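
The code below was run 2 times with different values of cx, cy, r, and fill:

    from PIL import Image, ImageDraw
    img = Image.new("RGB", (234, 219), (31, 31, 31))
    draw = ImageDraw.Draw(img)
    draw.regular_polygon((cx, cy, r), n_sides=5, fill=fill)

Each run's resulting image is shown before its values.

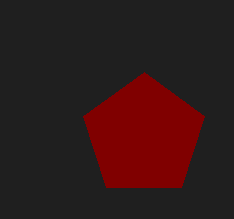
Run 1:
cx = 144, cy = 136, r = 64, fill = 'maroon'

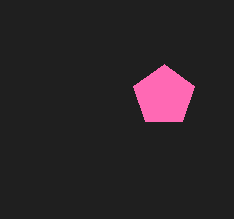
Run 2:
cx = 164; cy = 96; r = 32; fill = 'hotpink'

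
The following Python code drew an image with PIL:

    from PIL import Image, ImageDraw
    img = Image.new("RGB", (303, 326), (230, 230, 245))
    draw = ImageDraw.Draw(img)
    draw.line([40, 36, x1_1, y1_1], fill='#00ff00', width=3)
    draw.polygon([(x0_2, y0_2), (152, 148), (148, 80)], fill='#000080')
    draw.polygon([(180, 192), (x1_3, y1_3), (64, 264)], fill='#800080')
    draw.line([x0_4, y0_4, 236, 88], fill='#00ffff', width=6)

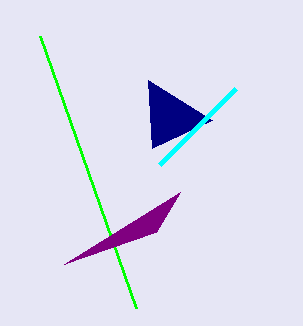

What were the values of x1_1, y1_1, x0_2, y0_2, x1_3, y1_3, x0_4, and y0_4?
x1_1 = 136; y1_1 = 308; x0_2 = 212; y0_2 = 120; x1_3 = 156; y1_3 = 232; x0_4 = 160; y0_4 = 164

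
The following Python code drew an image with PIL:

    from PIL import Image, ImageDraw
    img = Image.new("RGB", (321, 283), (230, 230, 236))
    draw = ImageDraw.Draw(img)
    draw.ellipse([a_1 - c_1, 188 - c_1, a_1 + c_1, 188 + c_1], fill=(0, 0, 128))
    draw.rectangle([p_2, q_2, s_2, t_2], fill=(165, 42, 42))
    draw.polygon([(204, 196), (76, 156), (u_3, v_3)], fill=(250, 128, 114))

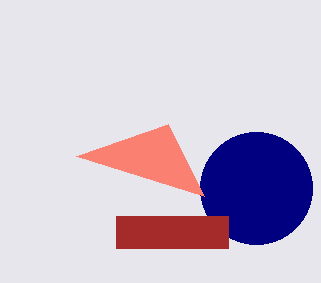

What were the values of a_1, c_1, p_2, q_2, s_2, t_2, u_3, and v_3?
a_1 = 256
c_1 = 56
p_2 = 116
q_2 = 216
s_2 = 228
t_2 = 248
u_3 = 168
v_3 = 124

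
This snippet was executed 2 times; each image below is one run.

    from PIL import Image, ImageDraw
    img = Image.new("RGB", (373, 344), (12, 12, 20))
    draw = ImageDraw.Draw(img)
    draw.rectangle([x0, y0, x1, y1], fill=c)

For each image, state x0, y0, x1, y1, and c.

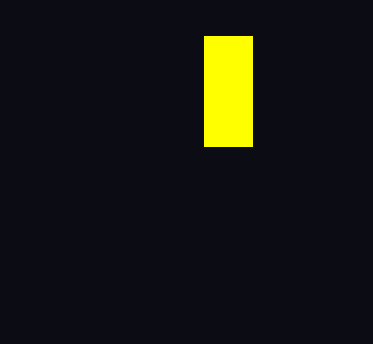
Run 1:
x0 = 204
y0 = 36
x1 = 252
y1 = 146
c = 'yellow'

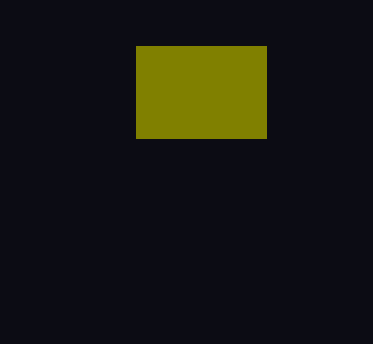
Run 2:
x0 = 136, y0 = 46, x1 = 266, y1 = 138, c = 'olive'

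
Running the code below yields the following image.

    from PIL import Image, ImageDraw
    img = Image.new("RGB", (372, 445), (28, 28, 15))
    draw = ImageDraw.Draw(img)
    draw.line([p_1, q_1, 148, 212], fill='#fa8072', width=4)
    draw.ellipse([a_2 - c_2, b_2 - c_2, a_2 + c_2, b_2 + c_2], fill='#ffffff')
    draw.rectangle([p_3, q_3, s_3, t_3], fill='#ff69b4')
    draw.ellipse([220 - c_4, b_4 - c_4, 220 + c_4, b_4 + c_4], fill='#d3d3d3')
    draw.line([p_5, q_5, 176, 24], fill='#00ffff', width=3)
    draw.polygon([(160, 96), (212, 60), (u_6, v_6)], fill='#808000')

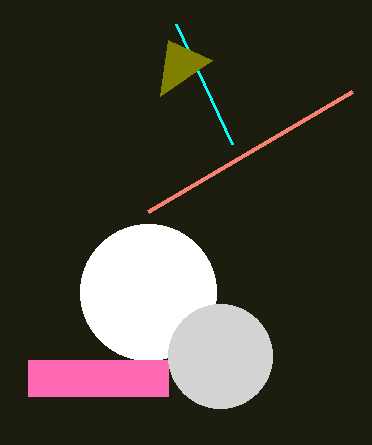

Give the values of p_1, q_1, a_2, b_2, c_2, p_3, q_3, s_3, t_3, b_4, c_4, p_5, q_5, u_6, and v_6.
p_1 = 352, q_1 = 92, a_2 = 148, b_2 = 292, c_2 = 68, p_3 = 28, q_3 = 360, s_3 = 168, t_3 = 396, b_4 = 356, c_4 = 52, p_5 = 232, q_5 = 144, u_6 = 168, v_6 = 40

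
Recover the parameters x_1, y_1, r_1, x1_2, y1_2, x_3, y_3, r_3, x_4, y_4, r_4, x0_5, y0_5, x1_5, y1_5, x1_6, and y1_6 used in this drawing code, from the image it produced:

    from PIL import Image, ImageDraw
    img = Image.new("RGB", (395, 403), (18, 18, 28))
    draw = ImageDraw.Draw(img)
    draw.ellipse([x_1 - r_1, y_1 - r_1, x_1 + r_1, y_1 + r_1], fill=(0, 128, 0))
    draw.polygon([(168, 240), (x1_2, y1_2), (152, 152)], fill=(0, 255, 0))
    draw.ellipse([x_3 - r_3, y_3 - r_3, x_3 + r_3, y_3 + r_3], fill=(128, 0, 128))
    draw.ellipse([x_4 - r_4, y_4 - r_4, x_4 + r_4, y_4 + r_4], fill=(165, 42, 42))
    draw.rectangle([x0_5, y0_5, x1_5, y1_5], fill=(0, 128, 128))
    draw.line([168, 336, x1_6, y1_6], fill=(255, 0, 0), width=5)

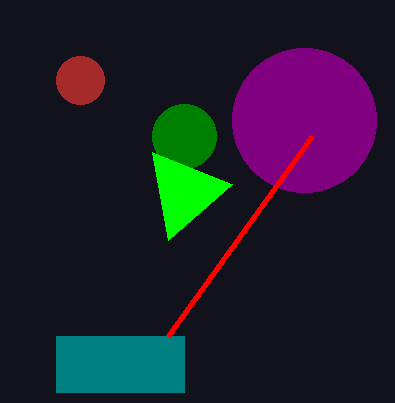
x_1 = 184, y_1 = 136, r_1 = 32, x1_2 = 232, y1_2 = 184, x_3 = 304, y_3 = 120, r_3 = 72, x_4 = 80, y_4 = 80, r_4 = 24, x0_5 = 56, y0_5 = 336, x1_5 = 184, y1_5 = 392, x1_6 = 312, y1_6 = 136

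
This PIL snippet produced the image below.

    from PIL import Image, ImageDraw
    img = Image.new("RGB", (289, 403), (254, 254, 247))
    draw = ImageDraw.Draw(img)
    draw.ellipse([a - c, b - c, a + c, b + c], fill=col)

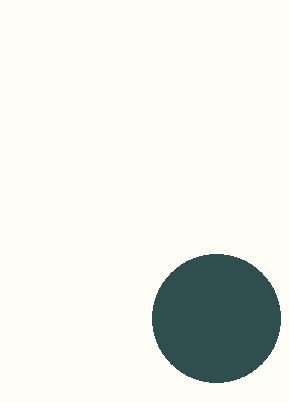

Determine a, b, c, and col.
a = 216; b = 318; c = 64; col = 'darkslategray'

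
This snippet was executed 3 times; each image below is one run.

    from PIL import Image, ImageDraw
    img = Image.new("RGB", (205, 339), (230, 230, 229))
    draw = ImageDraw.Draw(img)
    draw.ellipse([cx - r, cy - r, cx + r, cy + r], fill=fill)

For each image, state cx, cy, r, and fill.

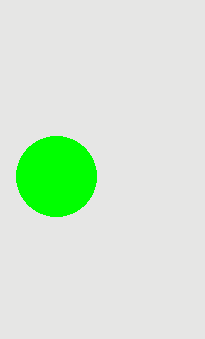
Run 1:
cx = 56
cy = 176
r = 40
fill = 'lime'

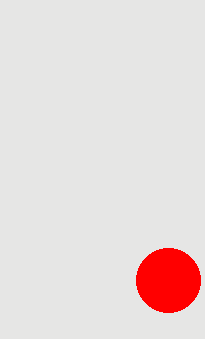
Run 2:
cx = 168; cy = 280; r = 32; fill = 'red'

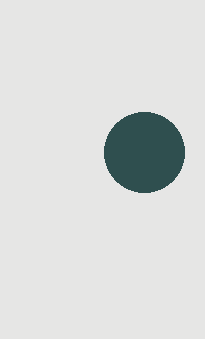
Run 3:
cx = 144
cy = 152
r = 40
fill = 'darkslategray'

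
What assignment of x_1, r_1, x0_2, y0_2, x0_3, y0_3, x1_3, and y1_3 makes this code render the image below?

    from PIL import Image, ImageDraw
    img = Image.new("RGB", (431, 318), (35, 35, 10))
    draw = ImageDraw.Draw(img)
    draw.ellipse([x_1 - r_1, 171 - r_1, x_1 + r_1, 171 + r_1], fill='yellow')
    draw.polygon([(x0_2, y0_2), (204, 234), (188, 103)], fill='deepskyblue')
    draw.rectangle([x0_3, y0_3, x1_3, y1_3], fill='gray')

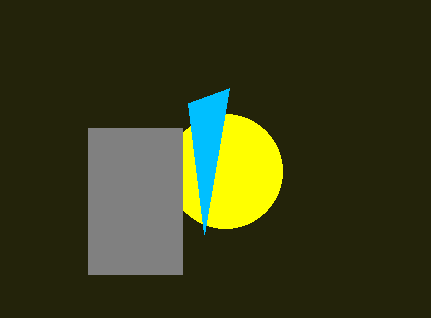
x_1 = 225, r_1 = 57, x0_2 = 229, y0_2 = 88, x0_3 = 88, y0_3 = 128, x1_3 = 182, y1_3 = 274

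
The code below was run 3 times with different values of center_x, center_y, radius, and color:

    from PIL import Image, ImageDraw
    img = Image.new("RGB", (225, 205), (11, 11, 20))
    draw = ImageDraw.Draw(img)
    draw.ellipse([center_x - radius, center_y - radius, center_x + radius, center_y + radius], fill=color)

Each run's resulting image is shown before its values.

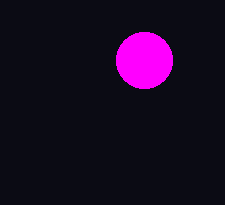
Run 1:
center_x = 144; center_y = 60; radius = 28; color = 'magenta'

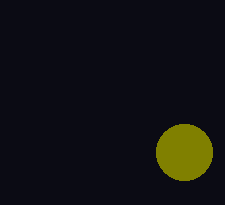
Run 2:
center_x = 184, center_y = 152, radius = 28, color = 'olive'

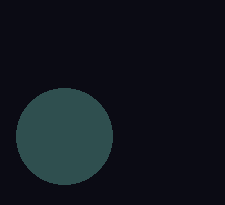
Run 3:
center_x = 64
center_y = 136
radius = 48
color = 'darkslategray'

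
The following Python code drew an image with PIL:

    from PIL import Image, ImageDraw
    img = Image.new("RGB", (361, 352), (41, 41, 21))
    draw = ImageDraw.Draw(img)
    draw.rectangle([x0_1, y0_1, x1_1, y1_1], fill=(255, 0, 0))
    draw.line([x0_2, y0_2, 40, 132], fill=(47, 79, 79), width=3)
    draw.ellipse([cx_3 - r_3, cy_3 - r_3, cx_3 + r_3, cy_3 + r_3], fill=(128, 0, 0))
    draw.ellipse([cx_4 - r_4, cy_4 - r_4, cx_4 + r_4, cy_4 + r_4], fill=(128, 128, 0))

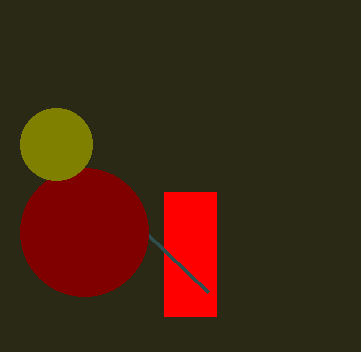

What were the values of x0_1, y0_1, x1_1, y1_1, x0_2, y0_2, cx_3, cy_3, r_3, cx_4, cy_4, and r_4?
x0_1 = 164; y0_1 = 192; x1_1 = 216; y1_1 = 316; x0_2 = 208; y0_2 = 292; cx_3 = 84; cy_3 = 232; r_3 = 64; cx_4 = 56; cy_4 = 144; r_4 = 36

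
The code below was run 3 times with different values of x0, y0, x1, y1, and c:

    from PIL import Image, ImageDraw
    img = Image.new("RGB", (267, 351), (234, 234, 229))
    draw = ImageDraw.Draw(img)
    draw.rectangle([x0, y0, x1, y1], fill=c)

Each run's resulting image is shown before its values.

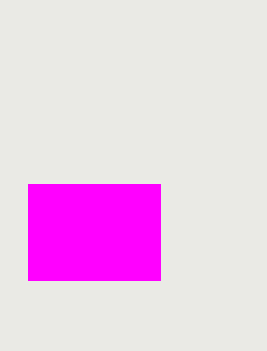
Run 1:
x0 = 28, y0 = 184, x1 = 160, y1 = 280, c = 'magenta'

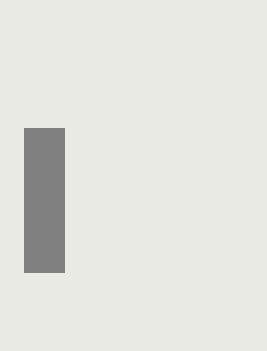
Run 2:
x0 = 24, y0 = 128, x1 = 64, y1 = 272, c = 'gray'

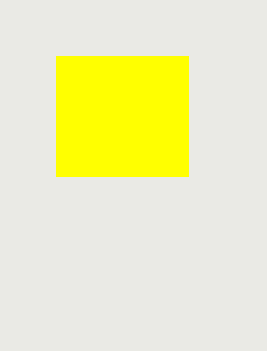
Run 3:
x0 = 56
y0 = 56
x1 = 188
y1 = 176
c = 'yellow'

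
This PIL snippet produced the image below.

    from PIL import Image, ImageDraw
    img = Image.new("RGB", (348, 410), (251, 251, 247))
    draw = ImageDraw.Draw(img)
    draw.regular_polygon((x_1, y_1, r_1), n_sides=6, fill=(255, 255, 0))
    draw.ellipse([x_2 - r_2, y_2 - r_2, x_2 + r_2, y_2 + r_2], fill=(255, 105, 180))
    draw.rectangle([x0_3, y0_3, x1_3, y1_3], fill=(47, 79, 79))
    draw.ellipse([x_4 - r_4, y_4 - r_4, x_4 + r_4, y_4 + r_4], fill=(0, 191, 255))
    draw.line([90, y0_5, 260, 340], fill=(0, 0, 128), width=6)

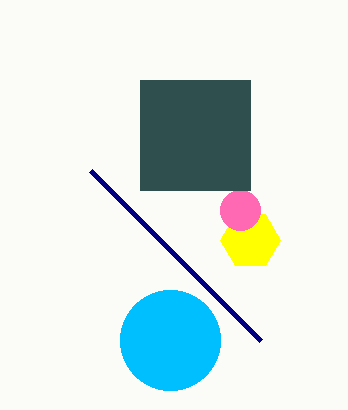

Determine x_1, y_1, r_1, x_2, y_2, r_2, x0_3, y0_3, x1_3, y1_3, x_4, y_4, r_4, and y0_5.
x_1 = 250; y_1 = 240; r_1 = 30; x_2 = 240; y_2 = 210; r_2 = 20; x0_3 = 140; y0_3 = 80; x1_3 = 250; y1_3 = 190; x_4 = 170; y_4 = 340; r_4 = 50; y0_5 = 170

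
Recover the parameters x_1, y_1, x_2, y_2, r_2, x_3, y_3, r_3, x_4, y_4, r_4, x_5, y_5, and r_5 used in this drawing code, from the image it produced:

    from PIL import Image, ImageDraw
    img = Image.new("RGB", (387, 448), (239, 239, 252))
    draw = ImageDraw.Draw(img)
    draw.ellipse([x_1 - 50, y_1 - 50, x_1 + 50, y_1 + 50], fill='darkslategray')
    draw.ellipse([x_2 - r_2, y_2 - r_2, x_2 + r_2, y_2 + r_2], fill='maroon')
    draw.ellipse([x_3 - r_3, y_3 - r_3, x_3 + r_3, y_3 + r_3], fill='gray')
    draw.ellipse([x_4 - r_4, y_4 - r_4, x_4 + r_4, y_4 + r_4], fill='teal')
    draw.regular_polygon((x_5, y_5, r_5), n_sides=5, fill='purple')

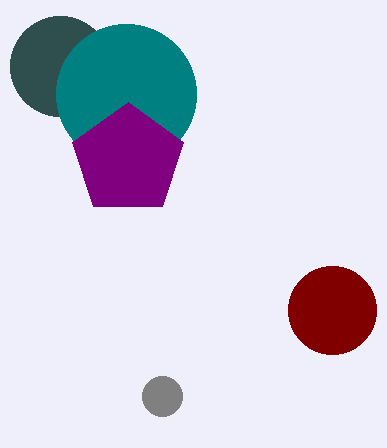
x_1 = 60, y_1 = 66, x_2 = 332, y_2 = 310, r_2 = 44, x_3 = 162, y_3 = 396, r_3 = 20, x_4 = 126, y_4 = 94, r_4 = 70, x_5 = 128, y_5 = 160, r_5 = 58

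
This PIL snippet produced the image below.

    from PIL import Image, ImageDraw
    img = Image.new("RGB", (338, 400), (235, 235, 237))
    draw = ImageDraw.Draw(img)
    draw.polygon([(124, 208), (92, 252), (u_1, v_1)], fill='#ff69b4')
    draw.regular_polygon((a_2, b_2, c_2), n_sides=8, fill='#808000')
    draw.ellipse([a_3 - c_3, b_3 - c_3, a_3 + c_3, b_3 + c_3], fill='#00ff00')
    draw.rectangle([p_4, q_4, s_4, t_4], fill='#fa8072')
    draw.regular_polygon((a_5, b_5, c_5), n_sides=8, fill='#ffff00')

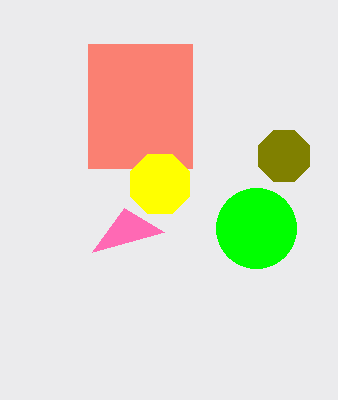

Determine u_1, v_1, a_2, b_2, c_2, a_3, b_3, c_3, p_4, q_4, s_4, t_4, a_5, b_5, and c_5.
u_1 = 164; v_1 = 232; a_2 = 284; b_2 = 156; c_2 = 28; a_3 = 256; b_3 = 228; c_3 = 40; p_4 = 88; q_4 = 44; s_4 = 192; t_4 = 168; a_5 = 160; b_5 = 184; c_5 = 32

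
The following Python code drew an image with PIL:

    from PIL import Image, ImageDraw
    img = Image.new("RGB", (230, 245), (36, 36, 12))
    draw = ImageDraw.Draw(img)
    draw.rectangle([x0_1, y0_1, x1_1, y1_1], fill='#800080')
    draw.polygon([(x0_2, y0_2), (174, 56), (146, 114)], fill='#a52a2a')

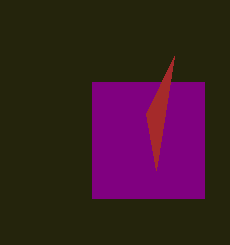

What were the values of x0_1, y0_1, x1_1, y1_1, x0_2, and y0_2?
x0_1 = 92; y0_1 = 82; x1_1 = 204; y1_1 = 198; x0_2 = 156; y0_2 = 170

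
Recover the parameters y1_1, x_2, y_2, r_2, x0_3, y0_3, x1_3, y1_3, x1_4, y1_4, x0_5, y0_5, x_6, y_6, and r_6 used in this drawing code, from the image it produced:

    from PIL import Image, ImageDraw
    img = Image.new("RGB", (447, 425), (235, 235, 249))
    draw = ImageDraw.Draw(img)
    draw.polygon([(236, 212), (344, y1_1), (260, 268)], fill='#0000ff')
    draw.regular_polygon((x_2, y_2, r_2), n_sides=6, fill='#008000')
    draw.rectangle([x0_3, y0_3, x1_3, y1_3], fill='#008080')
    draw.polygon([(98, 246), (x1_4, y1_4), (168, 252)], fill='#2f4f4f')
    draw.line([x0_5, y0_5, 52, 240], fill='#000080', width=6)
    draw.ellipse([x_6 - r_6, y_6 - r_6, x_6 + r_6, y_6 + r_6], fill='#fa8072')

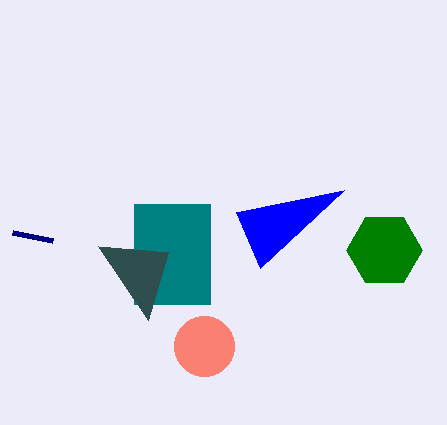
y1_1 = 190; x_2 = 384; y_2 = 250; r_2 = 38; x0_3 = 134; y0_3 = 204; x1_3 = 210; y1_3 = 304; x1_4 = 148; y1_4 = 320; x0_5 = 12; y0_5 = 232; x_6 = 204; y_6 = 346; r_6 = 30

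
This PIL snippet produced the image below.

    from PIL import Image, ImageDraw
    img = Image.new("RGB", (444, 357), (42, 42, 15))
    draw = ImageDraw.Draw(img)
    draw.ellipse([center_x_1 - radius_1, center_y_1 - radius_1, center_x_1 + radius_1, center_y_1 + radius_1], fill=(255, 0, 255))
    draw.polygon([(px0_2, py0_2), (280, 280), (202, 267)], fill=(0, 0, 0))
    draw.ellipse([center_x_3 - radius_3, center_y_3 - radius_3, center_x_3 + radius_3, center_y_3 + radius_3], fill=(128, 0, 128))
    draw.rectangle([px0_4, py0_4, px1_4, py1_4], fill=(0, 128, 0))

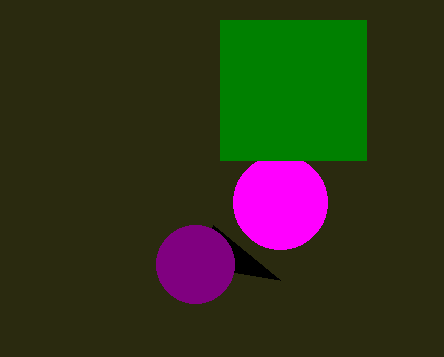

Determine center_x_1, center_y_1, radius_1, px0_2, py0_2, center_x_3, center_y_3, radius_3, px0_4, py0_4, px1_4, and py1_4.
center_x_1 = 280, center_y_1 = 202, radius_1 = 47, px0_2 = 213, py0_2 = 225, center_x_3 = 195, center_y_3 = 264, radius_3 = 39, px0_4 = 220, py0_4 = 20, px1_4 = 366, py1_4 = 160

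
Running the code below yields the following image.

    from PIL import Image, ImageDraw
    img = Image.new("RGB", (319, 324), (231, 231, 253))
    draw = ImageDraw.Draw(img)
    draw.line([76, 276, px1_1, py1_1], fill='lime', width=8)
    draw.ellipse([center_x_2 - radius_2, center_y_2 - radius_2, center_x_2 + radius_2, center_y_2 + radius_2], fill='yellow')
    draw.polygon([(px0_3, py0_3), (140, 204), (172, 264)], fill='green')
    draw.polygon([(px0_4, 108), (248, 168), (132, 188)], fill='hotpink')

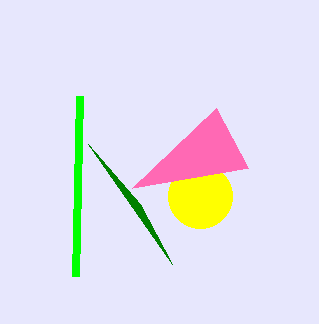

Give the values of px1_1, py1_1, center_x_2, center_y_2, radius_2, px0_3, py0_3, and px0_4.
px1_1 = 80; py1_1 = 96; center_x_2 = 200; center_y_2 = 196; radius_2 = 32; px0_3 = 88; py0_3 = 144; px0_4 = 216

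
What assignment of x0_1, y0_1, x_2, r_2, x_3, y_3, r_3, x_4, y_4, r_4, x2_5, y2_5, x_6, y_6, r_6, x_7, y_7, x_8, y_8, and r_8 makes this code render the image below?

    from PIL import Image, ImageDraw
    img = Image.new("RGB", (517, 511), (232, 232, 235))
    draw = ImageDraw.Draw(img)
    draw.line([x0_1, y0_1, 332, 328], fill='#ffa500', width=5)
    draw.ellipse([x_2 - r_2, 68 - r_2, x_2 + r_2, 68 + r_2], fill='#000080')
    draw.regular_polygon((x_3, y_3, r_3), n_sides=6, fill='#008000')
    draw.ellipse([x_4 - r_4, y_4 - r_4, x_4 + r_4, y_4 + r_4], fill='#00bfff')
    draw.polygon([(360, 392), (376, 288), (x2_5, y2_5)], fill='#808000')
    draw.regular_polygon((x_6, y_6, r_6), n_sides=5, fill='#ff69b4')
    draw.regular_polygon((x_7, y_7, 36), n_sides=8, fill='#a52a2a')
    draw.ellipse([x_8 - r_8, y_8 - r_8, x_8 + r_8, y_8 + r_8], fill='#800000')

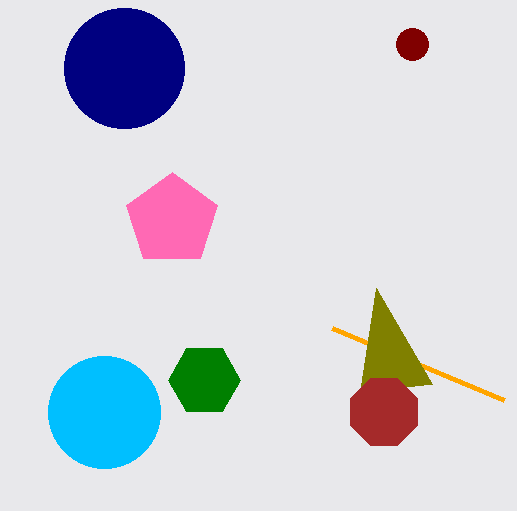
x0_1 = 504
y0_1 = 400
x_2 = 124
r_2 = 60
x_3 = 204
y_3 = 380
r_3 = 36
x_4 = 104
y_4 = 412
r_4 = 56
x2_5 = 432
y2_5 = 384
x_6 = 172
y_6 = 220
r_6 = 48
x_7 = 384
y_7 = 412
x_8 = 412
y_8 = 44
r_8 = 16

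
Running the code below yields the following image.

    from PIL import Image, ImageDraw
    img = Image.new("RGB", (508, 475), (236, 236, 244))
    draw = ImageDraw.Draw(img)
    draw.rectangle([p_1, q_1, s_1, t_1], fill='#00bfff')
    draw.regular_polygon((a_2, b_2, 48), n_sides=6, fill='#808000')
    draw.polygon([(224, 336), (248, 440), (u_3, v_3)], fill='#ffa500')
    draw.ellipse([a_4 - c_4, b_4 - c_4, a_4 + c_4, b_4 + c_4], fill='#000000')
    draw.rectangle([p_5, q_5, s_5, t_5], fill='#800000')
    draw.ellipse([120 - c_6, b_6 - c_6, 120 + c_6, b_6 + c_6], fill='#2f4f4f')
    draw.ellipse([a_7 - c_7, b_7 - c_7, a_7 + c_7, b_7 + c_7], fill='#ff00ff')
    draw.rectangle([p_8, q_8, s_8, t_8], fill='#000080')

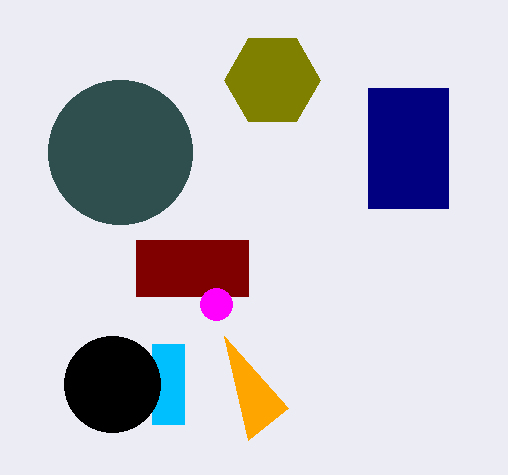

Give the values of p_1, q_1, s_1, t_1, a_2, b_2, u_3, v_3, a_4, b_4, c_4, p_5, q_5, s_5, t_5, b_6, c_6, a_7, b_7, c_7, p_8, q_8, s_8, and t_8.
p_1 = 152; q_1 = 344; s_1 = 184; t_1 = 424; a_2 = 272; b_2 = 80; u_3 = 288; v_3 = 408; a_4 = 112; b_4 = 384; c_4 = 48; p_5 = 136; q_5 = 240; s_5 = 248; t_5 = 296; b_6 = 152; c_6 = 72; a_7 = 216; b_7 = 304; c_7 = 16; p_8 = 368; q_8 = 88; s_8 = 448; t_8 = 208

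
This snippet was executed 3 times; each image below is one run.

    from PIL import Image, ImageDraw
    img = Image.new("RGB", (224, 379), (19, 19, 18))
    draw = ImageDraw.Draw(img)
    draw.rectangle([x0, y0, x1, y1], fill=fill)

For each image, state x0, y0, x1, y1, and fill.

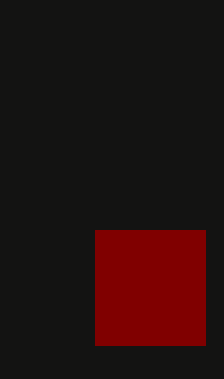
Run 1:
x0 = 95; y0 = 230; x1 = 205; y1 = 345; fill = 'maroon'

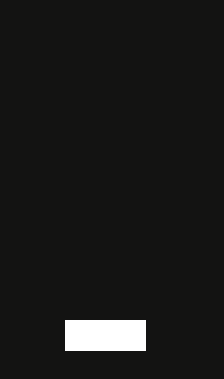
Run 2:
x0 = 65; y0 = 320; x1 = 145; y1 = 350; fill = 'white'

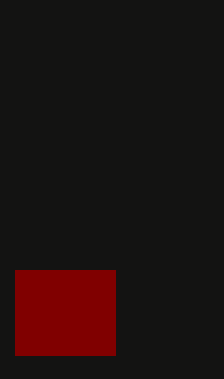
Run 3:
x0 = 15; y0 = 270; x1 = 115; y1 = 355; fill = 'maroon'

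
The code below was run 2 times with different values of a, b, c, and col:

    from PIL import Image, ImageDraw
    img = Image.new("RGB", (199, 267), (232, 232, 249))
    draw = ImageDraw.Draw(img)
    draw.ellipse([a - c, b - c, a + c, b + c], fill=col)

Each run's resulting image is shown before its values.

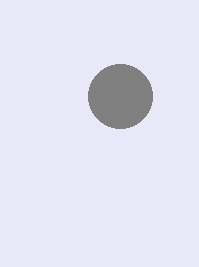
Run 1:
a = 120, b = 96, c = 32, col = 'gray'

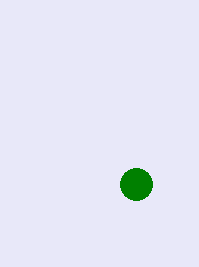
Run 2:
a = 136, b = 184, c = 16, col = 'green'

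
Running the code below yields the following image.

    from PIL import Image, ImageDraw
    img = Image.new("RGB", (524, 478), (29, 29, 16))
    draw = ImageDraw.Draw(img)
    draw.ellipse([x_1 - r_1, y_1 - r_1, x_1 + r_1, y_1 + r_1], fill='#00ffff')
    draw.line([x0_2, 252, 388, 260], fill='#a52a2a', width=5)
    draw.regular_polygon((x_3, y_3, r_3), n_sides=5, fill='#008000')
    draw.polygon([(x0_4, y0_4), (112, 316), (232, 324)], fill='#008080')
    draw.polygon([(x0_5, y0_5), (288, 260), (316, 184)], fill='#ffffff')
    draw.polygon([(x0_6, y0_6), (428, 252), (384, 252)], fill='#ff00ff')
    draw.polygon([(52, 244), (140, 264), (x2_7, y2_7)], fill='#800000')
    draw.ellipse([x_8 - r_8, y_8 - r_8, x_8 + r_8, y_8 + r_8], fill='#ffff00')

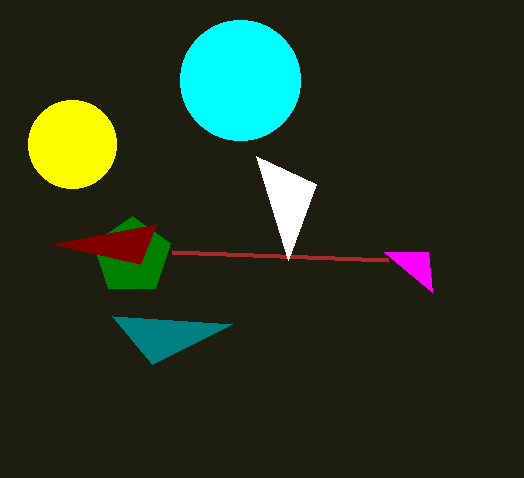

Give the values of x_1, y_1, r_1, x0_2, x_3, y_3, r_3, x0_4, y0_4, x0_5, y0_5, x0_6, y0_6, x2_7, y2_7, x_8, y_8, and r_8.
x_1 = 240; y_1 = 80; r_1 = 60; x0_2 = 172; x_3 = 132; y_3 = 256; r_3 = 40; x0_4 = 152; y0_4 = 364; x0_5 = 256; y0_5 = 156; x0_6 = 432; y0_6 = 292; x2_7 = 156; y2_7 = 224; x_8 = 72; y_8 = 144; r_8 = 44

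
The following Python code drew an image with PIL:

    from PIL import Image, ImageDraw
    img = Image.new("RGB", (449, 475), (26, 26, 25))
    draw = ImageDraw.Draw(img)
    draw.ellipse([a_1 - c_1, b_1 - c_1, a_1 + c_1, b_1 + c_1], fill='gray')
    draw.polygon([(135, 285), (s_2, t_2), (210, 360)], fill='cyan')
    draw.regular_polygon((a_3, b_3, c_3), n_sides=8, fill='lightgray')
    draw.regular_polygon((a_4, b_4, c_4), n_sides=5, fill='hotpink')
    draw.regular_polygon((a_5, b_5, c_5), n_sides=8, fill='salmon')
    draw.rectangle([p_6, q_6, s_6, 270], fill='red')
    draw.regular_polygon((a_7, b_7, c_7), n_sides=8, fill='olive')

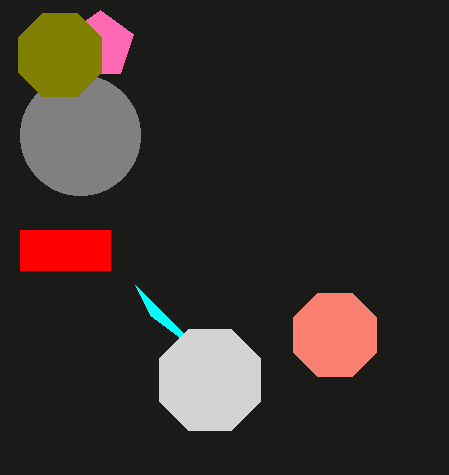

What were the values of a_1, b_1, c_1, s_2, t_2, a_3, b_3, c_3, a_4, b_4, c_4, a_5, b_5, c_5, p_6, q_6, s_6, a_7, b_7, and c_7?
a_1 = 80; b_1 = 135; c_1 = 60; s_2 = 150; t_2 = 315; a_3 = 210; b_3 = 380; c_3 = 55; a_4 = 100; b_4 = 45; c_4 = 35; a_5 = 335; b_5 = 335; c_5 = 45; p_6 = 20; q_6 = 230; s_6 = 110; a_7 = 60; b_7 = 55; c_7 = 45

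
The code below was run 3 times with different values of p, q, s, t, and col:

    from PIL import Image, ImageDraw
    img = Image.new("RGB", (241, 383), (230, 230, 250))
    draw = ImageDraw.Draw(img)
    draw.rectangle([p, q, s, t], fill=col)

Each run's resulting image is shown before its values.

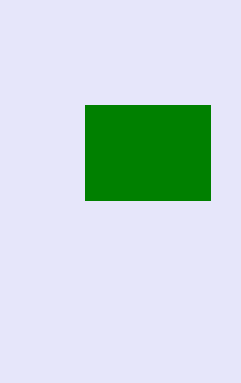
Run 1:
p = 85, q = 105, s = 210, t = 200, col = 'green'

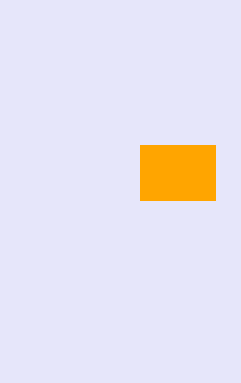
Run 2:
p = 140, q = 145, s = 215, t = 200, col = 'orange'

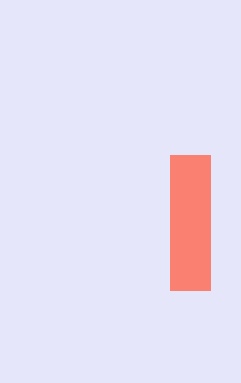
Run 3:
p = 170, q = 155, s = 210, t = 290, col = 'salmon'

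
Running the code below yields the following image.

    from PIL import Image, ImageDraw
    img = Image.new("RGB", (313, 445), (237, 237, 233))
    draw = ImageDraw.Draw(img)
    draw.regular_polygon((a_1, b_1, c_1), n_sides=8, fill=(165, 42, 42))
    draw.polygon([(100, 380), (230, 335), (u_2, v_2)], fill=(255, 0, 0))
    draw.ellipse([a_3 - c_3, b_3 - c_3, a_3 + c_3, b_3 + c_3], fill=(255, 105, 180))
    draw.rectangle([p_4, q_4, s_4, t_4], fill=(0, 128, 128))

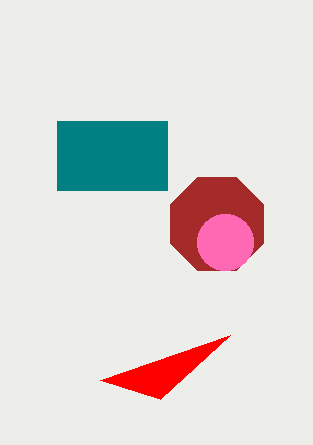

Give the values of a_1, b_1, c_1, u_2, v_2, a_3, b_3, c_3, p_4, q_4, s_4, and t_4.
a_1 = 217; b_1 = 224; c_1 = 50; u_2 = 160; v_2 = 399; a_3 = 225; b_3 = 242; c_3 = 28; p_4 = 57; q_4 = 121; s_4 = 167; t_4 = 190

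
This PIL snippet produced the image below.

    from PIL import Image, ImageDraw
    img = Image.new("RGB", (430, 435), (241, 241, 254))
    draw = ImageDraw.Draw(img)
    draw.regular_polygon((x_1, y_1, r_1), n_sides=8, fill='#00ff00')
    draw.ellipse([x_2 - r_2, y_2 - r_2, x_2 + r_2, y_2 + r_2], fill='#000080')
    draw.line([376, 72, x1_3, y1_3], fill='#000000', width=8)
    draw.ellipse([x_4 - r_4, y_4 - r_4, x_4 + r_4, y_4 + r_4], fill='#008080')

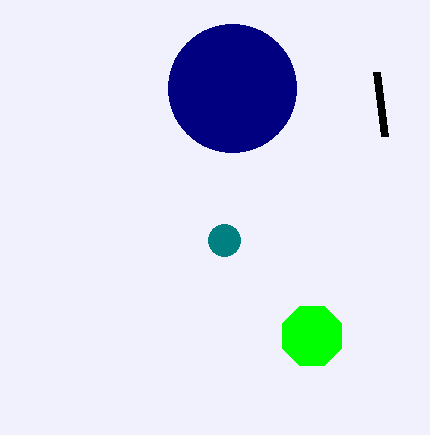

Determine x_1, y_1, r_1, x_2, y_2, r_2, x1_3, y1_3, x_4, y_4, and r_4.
x_1 = 312, y_1 = 336, r_1 = 32, x_2 = 232, y_2 = 88, r_2 = 64, x1_3 = 384, y1_3 = 136, x_4 = 224, y_4 = 240, r_4 = 16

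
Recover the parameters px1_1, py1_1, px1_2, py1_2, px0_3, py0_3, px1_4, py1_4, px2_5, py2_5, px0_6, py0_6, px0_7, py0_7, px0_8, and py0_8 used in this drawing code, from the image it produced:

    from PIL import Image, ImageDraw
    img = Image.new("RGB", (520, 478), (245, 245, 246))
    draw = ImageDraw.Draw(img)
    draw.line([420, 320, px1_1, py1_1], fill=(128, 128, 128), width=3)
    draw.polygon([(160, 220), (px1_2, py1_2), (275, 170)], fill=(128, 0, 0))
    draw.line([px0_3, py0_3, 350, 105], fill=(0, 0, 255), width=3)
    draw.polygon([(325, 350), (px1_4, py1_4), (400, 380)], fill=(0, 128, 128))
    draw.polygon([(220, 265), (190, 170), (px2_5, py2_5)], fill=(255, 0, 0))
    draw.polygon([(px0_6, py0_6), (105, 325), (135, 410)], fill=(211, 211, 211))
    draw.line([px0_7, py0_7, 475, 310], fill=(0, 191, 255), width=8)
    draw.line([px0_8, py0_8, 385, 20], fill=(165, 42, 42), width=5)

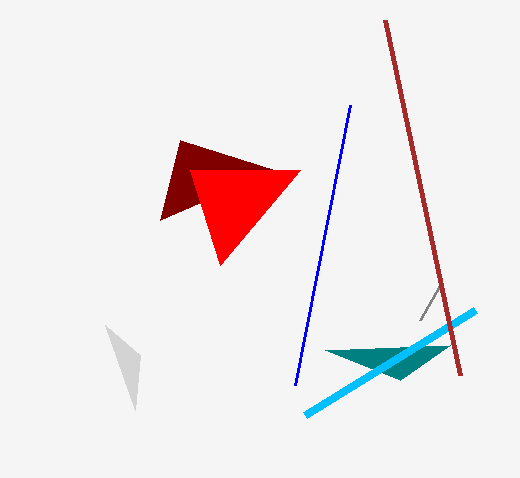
px1_1 = 440
py1_1 = 285
px1_2 = 180
py1_2 = 140
px0_3 = 295
py0_3 = 385
px1_4 = 450
py1_4 = 345
px2_5 = 300
py2_5 = 170
px0_6 = 140
py0_6 = 355
px0_7 = 305
py0_7 = 415
px0_8 = 460
py0_8 = 375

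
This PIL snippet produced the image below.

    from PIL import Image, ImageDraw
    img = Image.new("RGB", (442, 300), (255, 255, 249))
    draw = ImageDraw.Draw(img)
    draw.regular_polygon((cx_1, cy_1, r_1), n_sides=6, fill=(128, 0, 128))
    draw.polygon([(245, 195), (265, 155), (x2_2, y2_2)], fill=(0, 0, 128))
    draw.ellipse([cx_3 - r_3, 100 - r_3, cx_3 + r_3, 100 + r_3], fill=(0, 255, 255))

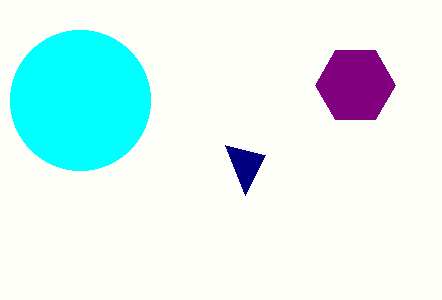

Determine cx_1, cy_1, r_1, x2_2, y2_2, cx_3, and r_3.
cx_1 = 355; cy_1 = 85; r_1 = 40; x2_2 = 225; y2_2 = 145; cx_3 = 80; r_3 = 70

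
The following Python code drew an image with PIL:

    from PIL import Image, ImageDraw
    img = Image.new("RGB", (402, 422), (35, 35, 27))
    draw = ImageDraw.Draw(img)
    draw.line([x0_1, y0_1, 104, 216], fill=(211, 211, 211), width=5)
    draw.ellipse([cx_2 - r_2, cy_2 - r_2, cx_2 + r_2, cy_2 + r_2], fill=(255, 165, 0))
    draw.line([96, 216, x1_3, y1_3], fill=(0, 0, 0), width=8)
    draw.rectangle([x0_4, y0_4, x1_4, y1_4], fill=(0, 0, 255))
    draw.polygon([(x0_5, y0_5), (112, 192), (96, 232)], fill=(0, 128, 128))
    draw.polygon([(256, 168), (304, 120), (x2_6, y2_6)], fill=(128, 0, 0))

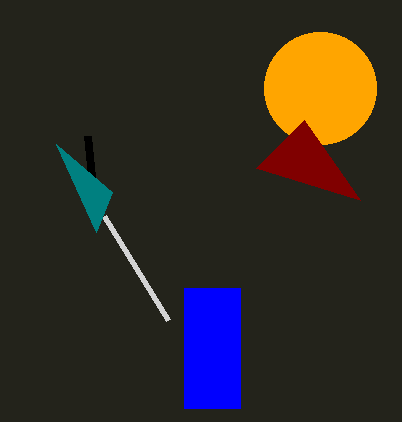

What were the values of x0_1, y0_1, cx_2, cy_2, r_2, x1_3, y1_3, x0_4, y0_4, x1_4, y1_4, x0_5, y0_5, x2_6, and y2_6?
x0_1 = 168, y0_1 = 320, cx_2 = 320, cy_2 = 88, r_2 = 56, x1_3 = 88, y1_3 = 136, x0_4 = 184, y0_4 = 288, x1_4 = 240, y1_4 = 408, x0_5 = 56, y0_5 = 144, x2_6 = 360, y2_6 = 200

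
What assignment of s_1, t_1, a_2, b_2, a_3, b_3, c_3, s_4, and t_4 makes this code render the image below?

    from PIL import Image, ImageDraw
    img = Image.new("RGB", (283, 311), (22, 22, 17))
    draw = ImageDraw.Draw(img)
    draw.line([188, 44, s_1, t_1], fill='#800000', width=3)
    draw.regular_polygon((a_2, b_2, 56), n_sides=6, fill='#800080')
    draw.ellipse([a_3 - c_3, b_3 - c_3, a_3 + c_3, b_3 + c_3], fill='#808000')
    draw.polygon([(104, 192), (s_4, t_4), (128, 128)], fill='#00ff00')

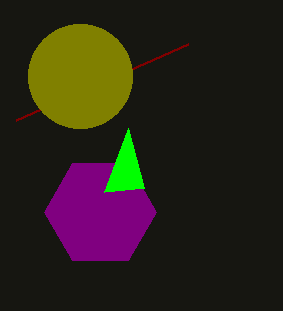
s_1 = 16; t_1 = 120; a_2 = 100; b_2 = 212; a_3 = 80; b_3 = 76; c_3 = 52; s_4 = 144; t_4 = 188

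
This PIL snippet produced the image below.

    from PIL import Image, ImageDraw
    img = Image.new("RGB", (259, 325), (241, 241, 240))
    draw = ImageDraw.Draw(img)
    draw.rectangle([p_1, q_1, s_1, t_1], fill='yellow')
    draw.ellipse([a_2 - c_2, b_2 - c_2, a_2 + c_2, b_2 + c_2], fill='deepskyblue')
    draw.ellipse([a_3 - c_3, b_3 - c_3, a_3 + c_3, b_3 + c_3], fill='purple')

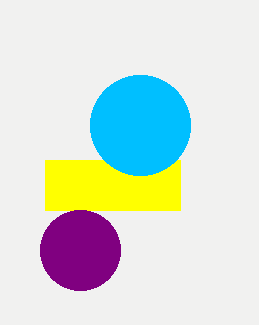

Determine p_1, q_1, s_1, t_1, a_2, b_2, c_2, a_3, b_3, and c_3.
p_1 = 45; q_1 = 160; s_1 = 180; t_1 = 210; a_2 = 140; b_2 = 125; c_2 = 50; a_3 = 80; b_3 = 250; c_3 = 40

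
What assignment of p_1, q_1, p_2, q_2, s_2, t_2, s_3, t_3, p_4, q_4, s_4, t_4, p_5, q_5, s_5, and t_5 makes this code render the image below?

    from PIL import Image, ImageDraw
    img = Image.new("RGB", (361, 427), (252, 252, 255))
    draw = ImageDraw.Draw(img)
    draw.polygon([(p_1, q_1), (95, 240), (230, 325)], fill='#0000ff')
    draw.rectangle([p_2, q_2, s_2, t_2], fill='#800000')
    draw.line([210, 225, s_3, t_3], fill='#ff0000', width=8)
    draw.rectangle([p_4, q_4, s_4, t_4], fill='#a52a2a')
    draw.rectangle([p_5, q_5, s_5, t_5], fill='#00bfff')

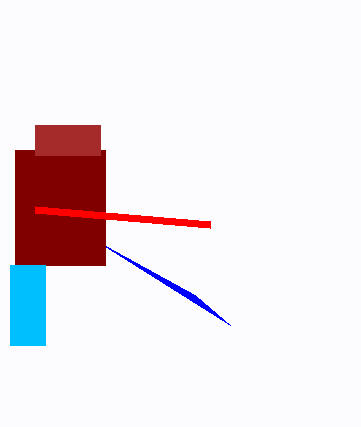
p_1 = 195, q_1 = 295, p_2 = 15, q_2 = 150, s_2 = 105, t_2 = 265, s_3 = 35, t_3 = 210, p_4 = 35, q_4 = 125, s_4 = 100, t_4 = 155, p_5 = 10, q_5 = 265, s_5 = 45, t_5 = 345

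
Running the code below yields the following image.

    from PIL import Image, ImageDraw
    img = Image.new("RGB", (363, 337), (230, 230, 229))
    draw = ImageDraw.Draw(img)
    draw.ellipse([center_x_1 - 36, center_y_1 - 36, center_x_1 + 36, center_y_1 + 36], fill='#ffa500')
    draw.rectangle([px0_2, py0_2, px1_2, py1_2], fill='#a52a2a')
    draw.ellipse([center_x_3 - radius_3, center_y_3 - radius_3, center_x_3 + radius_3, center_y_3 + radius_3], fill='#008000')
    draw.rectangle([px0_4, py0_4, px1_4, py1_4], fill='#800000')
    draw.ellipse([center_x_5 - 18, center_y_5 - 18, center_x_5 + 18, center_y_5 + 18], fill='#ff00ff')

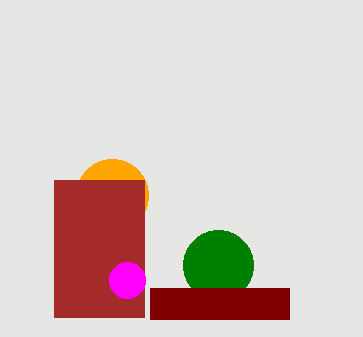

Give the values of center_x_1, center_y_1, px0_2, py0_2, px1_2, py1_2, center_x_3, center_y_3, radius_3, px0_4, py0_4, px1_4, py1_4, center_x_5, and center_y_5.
center_x_1 = 112
center_y_1 = 195
px0_2 = 54
py0_2 = 180
px1_2 = 144
py1_2 = 317
center_x_3 = 218
center_y_3 = 265
radius_3 = 35
px0_4 = 150
py0_4 = 288
px1_4 = 289
py1_4 = 319
center_x_5 = 127
center_y_5 = 280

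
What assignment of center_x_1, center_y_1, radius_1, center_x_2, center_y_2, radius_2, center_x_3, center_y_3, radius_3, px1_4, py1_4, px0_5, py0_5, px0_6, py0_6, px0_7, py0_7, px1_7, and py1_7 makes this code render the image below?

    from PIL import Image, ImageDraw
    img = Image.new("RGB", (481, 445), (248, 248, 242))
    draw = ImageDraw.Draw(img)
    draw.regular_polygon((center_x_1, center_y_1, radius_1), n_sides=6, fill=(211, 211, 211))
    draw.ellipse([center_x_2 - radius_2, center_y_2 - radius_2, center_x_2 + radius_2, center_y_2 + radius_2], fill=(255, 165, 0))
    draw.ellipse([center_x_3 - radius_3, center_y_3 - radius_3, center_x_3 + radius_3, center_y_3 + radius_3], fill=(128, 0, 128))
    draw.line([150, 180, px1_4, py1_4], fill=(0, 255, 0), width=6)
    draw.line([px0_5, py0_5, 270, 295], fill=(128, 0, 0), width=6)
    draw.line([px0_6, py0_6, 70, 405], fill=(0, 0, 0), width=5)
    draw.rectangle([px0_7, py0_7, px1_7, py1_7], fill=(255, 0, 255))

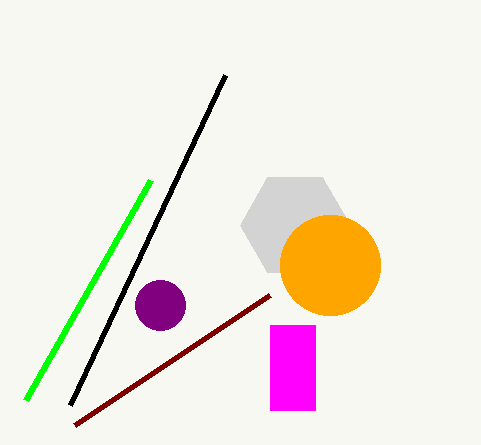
center_x_1 = 295; center_y_1 = 225; radius_1 = 55; center_x_2 = 330; center_y_2 = 265; radius_2 = 50; center_x_3 = 160; center_y_3 = 305; radius_3 = 25; px1_4 = 25; py1_4 = 400; px0_5 = 75; py0_5 = 425; px0_6 = 225; py0_6 = 75; px0_7 = 270; py0_7 = 325; px1_7 = 315; py1_7 = 410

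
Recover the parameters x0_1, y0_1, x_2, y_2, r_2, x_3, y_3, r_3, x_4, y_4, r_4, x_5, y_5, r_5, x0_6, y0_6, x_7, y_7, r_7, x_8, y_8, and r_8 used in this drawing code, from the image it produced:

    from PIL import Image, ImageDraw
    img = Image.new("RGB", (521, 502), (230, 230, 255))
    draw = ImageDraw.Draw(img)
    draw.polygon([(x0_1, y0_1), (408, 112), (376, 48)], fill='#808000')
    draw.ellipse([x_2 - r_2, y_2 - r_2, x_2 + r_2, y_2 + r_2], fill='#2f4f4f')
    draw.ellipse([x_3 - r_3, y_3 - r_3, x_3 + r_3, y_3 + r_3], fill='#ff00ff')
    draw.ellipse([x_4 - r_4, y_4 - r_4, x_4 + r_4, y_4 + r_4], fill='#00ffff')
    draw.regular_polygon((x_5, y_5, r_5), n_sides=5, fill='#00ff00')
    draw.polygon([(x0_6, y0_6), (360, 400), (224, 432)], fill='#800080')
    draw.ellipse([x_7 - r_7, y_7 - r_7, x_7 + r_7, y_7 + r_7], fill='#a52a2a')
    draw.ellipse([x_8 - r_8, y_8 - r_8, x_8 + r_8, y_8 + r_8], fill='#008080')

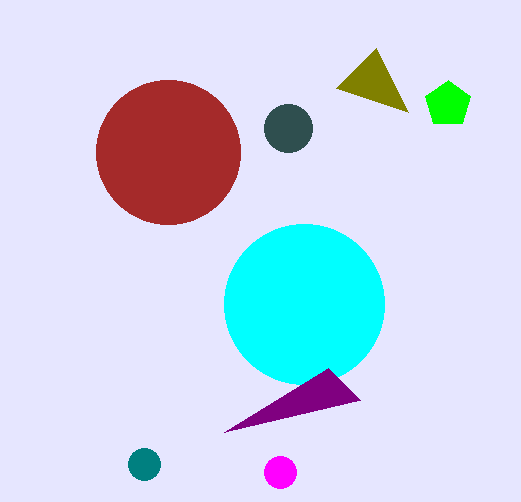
x0_1 = 336, y0_1 = 88, x_2 = 288, y_2 = 128, r_2 = 24, x_3 = 280, y_3 = 472, r_3 = 16, x_4 = 304, y_4 = 304, r_4 = 80, x_5 = 448, y_5 = 104, r_5 = 24, x0_6 = 328, y0_6 = 368, x_7 = 168, y_7 = 152, r_7 = 72, x_8 = 144, y_8 = 464, r_8 = 16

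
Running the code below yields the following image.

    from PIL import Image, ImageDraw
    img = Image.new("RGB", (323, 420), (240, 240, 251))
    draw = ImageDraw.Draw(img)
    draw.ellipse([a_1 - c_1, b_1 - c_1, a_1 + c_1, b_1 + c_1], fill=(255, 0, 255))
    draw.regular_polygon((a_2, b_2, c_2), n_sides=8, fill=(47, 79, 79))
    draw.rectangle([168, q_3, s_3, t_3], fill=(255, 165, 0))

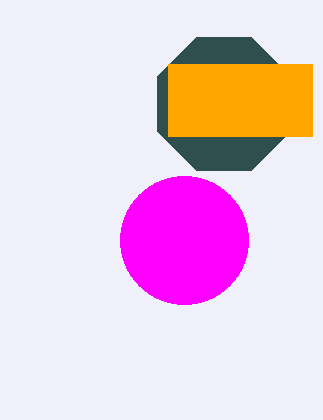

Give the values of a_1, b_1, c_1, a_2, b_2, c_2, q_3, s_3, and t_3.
a_1 = 184, b_1 = 240, c_1 = 64, a_2 = 224, b_2 = 104, c_2 = 72, q_3 = 64, s_3 = 312, t_3 = 136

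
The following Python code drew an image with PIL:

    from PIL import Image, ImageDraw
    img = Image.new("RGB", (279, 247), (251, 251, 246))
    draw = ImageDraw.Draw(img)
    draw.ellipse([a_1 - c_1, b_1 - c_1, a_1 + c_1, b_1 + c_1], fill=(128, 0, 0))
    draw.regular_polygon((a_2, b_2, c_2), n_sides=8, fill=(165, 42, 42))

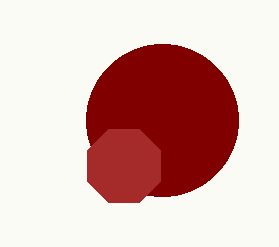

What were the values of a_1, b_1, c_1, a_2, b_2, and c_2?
a_1 = 162, b_1 = 120, c_1 = 76, a_2 = 124, b_2 = 166, c_2 = 40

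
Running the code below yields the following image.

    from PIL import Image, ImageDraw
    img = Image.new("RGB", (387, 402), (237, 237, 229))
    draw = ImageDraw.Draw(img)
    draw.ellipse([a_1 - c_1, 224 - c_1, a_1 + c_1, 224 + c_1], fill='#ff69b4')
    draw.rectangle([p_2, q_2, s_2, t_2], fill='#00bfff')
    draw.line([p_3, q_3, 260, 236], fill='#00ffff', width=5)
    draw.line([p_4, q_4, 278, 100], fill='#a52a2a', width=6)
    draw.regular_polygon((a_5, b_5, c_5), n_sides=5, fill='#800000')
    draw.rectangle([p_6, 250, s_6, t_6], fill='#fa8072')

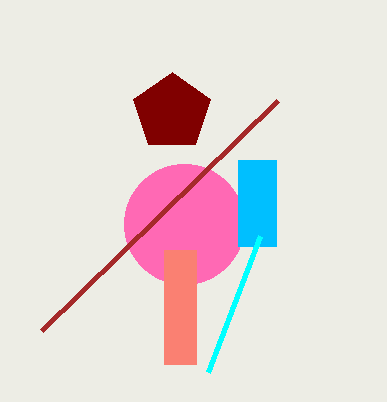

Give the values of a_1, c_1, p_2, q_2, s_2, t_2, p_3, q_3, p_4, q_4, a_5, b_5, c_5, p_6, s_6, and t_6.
a_1 = 184, c_1 = 60, p_2 = 238, q_2 = 160, s_2 = 276, t_2 = 246, p_3 = 208, q_3 = 372, p_4 = 42, q_4 = 330, a_5 = 172, b_5 = 112, c_5 = 40, p_6 = 164, s_6 = 196, t_6 = 364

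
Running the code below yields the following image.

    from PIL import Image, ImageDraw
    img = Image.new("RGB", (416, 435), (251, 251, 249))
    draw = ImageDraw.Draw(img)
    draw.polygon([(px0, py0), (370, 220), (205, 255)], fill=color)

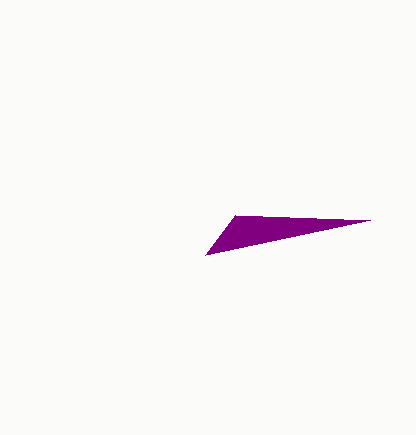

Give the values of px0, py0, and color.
px0 = 235; py0 = 215; color = 'purple'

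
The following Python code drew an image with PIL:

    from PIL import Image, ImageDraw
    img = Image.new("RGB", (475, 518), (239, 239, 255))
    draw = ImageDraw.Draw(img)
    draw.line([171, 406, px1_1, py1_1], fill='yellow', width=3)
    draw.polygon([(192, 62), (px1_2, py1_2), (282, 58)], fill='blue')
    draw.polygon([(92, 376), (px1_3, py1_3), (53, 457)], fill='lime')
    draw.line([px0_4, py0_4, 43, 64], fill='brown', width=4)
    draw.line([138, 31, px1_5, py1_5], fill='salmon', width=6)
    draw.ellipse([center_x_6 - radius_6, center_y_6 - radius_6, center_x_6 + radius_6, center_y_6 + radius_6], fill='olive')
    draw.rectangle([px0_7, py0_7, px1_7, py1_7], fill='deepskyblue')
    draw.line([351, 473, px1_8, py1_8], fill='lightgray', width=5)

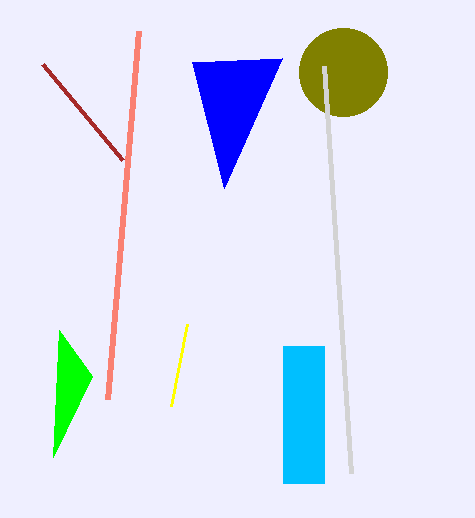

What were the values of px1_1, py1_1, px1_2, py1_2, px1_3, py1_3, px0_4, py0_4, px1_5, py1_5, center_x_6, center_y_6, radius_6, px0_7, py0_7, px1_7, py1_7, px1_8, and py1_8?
px1_1 = 187
py1_1 = 324
px1_2 = 224
py1_2 = 188
px1_3 = 59
py1_3 = 330
px0_4 = 123
py0_4 = 160
px1_5 = 107
py1_5 = 399
center_x_6 = 343
center_y_6 = 72
radius_6 = 44
px0_7 = 283
py0_7 = 346
px1_7 = 324
py1_7 = 483
px1_8 = 324
py1_8 = 66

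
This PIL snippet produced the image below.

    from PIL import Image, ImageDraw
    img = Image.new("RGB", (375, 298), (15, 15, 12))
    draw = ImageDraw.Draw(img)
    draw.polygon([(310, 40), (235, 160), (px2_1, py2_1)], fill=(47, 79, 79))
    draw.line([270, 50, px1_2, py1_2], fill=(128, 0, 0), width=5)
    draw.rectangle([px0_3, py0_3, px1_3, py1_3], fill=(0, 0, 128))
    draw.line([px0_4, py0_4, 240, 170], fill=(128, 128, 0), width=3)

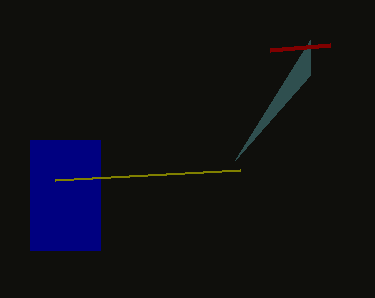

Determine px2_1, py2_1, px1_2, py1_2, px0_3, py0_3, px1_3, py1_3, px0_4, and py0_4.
px2_1 = 310, py2_1 = 75, px1_2 = 330, py1_2 = 45, px0_3 = 30, py0_3 = 140, px1_3 = 100, py1_3 = 250, px0_4 = 55, py0_4 = 180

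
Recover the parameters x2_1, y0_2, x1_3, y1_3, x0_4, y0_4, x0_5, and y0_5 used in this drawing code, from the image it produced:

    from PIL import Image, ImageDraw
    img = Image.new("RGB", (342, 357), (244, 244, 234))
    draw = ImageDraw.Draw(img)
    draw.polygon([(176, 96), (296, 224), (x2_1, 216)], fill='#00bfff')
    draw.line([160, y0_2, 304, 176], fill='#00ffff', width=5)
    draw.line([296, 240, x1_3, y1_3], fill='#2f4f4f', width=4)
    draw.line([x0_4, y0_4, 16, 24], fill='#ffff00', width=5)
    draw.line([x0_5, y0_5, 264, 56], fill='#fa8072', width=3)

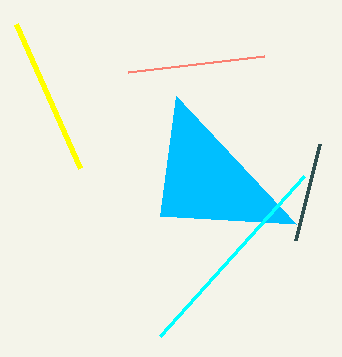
x2_1 = 160, y0_2 = 336, x1_3 = 320, y1_3 = 144, x0_4 = 80, y0_4 = 168, x0_5 = 128, y0_5 = 72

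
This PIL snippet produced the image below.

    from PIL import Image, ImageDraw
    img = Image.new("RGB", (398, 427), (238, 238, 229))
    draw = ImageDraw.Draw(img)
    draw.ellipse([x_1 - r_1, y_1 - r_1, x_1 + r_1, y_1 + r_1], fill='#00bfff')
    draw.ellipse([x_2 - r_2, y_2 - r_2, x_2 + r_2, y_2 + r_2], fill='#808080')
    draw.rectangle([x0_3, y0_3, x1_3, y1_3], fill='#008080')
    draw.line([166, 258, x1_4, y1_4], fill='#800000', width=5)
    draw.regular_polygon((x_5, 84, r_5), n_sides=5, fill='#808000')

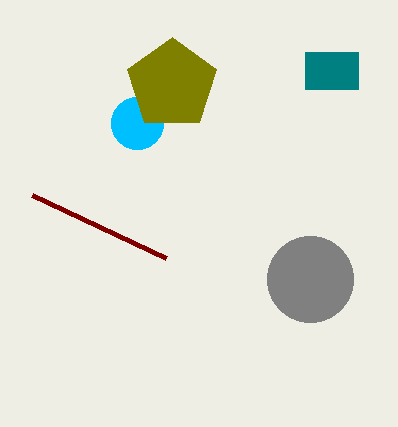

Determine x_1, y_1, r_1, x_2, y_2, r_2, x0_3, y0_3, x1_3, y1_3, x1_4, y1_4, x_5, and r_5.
x_1 = 137, y_1 = 123, r_1 = 26, x_2 = 310, y_2 = 279, r_2 = 43, x0_3 = 305, y0_3 = 52, x1_3 = 358, y1_3 = 89, x1_4 = 32, y1_4 = 195, x_5 = 172, r_5 = 47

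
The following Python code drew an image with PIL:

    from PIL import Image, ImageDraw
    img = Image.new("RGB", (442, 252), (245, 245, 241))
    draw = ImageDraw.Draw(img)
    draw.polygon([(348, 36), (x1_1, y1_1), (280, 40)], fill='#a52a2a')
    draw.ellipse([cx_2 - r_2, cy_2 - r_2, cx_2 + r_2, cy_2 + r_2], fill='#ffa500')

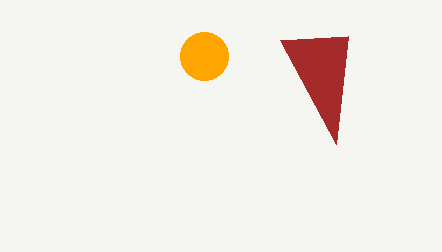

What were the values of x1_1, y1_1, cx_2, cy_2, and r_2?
x1_1 = 336, y1_1 = 144, cx_2 = 204, cy_2 = 56, r_2 = 24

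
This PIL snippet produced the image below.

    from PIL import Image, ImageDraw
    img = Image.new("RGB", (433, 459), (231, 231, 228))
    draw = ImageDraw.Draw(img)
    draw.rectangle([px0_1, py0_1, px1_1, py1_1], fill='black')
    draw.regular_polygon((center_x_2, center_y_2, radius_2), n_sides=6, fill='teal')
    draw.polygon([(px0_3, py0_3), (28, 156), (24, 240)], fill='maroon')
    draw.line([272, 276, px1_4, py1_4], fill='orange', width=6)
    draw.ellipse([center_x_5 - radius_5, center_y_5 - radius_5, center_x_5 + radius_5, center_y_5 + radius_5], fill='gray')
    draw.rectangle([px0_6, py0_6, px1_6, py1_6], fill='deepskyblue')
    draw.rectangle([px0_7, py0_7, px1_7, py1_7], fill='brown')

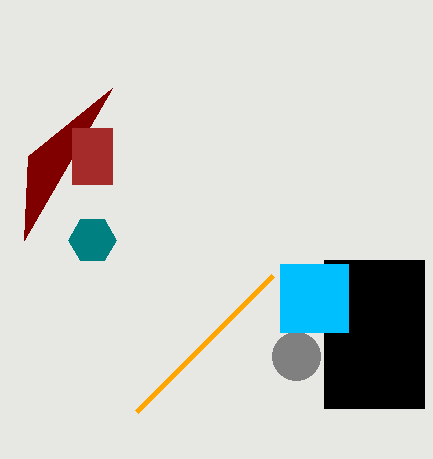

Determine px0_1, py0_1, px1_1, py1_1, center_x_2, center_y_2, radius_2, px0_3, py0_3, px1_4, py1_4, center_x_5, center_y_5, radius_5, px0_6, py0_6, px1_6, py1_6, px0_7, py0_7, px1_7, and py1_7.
px0_1 = 324
py0_1 = 260
px1_1 = 424
py1_1 = 408
center_x_2 = 92
center_y_2 = 240
radius_2 = 24
px0_3 = 112
py0_3 = 88
px1_4 = 136
py1_4 = 412
center_x_5 = 296
center_y_5 = 356
radius_5 = 24
px0_6 = 280
py0_6 = 264
px1_6 = 348
py1_6 = 332
px0_7 = 72
py0_7 = 128
px1_7 = 112
py1_7 = 184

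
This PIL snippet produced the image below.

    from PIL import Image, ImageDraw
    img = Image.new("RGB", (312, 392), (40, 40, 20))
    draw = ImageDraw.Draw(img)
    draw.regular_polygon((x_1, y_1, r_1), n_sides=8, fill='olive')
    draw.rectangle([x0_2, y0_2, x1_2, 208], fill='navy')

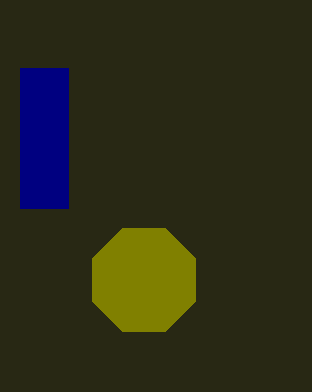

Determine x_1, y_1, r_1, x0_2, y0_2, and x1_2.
x_1 = 144, y_1 = 280, r_1 = 56, x0_2 = 20, y0_2 = 68, x1_2 = 68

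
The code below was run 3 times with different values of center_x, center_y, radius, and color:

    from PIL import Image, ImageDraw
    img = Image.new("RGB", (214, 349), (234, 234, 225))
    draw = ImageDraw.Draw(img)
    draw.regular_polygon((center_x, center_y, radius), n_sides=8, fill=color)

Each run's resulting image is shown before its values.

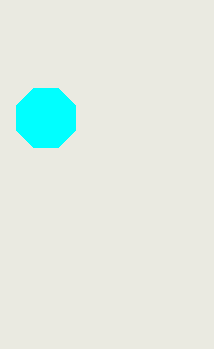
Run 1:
center_x = 46
center_y = 118
radius = 32
color = 'cyan'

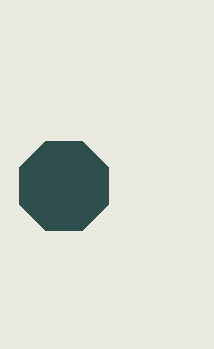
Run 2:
center_x = 64, center_y = 186, radius = 48, color = 'darkslategray'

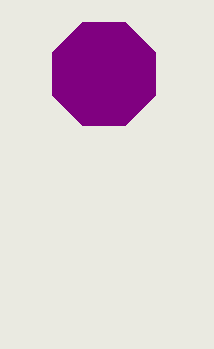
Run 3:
center_x = 104, center_y = 74, radius = 56, color = 'purple'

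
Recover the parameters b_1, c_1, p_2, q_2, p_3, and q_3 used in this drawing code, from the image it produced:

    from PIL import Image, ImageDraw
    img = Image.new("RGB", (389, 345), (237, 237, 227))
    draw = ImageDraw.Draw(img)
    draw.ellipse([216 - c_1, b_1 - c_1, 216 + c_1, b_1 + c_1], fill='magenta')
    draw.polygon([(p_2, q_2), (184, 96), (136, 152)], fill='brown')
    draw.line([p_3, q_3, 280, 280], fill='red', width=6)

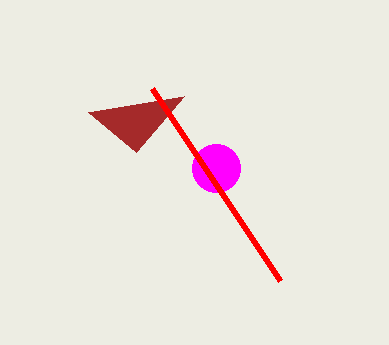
b_1 = 168; c_1 = 24; p_2 = 88; q_2 = 112; p_3 = 152; q_3 = 88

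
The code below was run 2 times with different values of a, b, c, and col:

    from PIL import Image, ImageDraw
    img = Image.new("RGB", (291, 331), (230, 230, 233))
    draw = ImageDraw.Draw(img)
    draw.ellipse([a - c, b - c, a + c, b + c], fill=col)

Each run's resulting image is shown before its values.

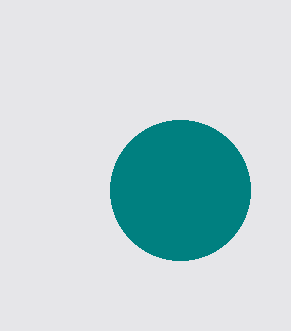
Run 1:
a = 180
b = 190
c = 70
col = 'teal'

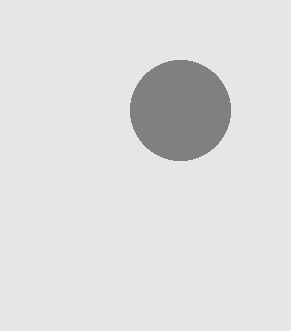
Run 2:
a = 180, b = 110, c = 50, col = 'gray'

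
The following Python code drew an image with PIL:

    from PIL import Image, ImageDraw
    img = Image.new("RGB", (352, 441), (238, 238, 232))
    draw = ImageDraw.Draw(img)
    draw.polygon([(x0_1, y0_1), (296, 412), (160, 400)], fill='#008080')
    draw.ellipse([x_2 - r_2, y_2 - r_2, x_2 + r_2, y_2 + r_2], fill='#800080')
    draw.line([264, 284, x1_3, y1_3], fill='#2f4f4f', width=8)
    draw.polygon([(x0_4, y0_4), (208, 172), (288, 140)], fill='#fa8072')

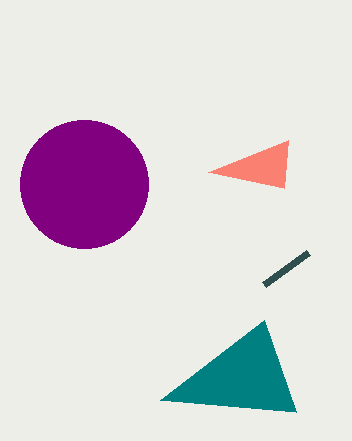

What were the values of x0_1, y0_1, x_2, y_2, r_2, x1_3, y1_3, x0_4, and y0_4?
x0_1 = 264
y0_1 = 320
x_2 = 84
y_2 = 184
r_2 = 64
x1_3 = 308
y1_3 = 252
x0_4 = 284
y0_4 = 188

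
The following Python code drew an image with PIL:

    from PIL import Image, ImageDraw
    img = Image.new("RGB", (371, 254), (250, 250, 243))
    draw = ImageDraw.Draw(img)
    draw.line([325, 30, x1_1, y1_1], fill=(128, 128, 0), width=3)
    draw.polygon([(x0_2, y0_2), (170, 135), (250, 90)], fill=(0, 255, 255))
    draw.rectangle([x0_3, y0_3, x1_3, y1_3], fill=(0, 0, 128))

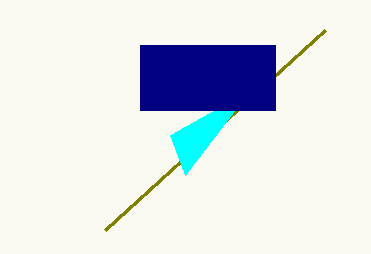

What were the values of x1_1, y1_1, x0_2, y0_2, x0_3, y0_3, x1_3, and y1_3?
x1_1 = 105, y1_1 = 230, x0_2 = 185, y0_2 = 175, x0_3 = 140, y0_3 = 45, x1_3 = 275, y1_3 = 110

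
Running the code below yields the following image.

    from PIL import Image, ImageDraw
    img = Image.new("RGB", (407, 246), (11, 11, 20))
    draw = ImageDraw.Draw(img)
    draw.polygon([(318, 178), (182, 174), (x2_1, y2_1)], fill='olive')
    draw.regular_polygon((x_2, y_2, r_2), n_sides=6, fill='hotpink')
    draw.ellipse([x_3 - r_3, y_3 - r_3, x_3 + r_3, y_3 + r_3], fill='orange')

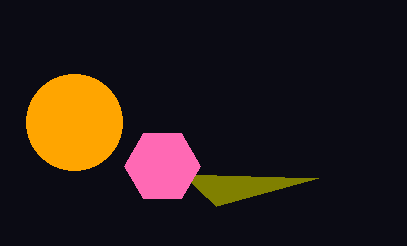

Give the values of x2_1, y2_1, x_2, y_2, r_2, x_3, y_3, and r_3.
x2_1 = 216; y2_1 = 206; x_2 = 162; y_2 = 166; r_2 = 38; x_3 = 74; y_3 = 122; r_3 = 48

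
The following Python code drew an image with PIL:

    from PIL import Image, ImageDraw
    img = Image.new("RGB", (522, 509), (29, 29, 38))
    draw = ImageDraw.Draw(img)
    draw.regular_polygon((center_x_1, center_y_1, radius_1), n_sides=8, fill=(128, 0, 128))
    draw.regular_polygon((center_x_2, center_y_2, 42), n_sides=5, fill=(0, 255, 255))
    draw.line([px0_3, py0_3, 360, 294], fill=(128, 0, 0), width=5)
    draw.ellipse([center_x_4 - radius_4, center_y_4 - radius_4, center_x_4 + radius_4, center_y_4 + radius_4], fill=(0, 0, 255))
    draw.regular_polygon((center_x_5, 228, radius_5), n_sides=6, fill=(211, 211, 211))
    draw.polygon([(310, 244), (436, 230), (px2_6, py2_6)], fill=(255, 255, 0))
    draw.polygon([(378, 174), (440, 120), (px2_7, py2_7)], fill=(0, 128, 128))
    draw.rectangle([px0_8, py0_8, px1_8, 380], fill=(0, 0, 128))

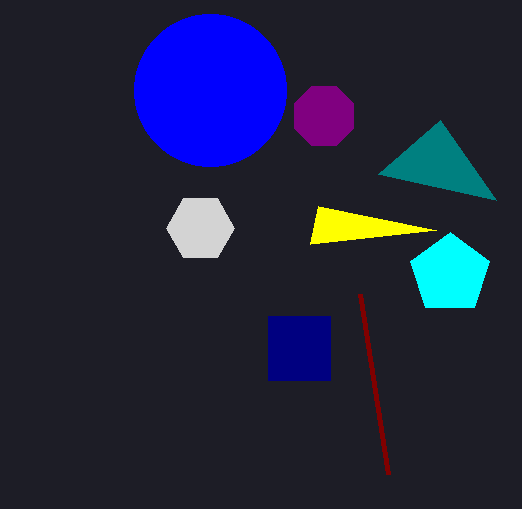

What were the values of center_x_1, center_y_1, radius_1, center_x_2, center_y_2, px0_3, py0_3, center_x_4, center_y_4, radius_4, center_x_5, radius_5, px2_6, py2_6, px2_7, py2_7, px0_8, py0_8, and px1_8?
center_x_1 = 324, center_y_1 = 116, radius_1 = 32, center_x_2 = 450, center_y_2 = 274, px0_3 = 388, py0_3 = 474, center_x_4 = 210, center_y_4 = 90, radius_4 = 76, center_x_5 = 200, radius_5 = 34, px2_6 = 318, py2_6 = 206, px2_7 = 496, py2_7 = 200, px0_8 = 268, py0_8 = 316, px1_8 = 330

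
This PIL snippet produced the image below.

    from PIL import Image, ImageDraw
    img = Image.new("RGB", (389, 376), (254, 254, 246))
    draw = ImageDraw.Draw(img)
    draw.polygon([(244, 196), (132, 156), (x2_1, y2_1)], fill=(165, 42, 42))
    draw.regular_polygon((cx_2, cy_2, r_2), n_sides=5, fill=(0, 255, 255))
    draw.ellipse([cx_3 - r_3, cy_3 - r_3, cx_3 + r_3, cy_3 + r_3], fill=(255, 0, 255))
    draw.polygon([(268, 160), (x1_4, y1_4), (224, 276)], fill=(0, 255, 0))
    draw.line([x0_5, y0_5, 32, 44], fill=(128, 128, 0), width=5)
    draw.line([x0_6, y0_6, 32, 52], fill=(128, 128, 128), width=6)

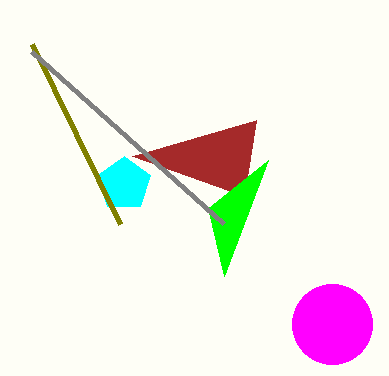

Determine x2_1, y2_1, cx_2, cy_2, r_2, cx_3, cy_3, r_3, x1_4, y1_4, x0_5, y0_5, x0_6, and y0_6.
x2_1 = 256
y2_1 = 120
cx_2 = 124
cy_2 = 184
r_2 = 28
cx_3 = 332
cy_3 = 324
r_3 = 40
x1_4 = 208
y1_4 = 208
x0_5 = 120
y0_5 = 224
x0_6 = 224
y0_6 = 224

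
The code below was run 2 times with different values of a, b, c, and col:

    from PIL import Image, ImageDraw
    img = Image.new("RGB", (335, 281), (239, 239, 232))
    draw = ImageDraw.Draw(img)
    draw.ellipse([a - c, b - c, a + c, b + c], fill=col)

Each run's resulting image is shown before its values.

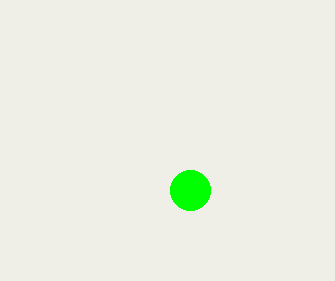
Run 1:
a = 190, b = 190, c = 20, col = 'lime'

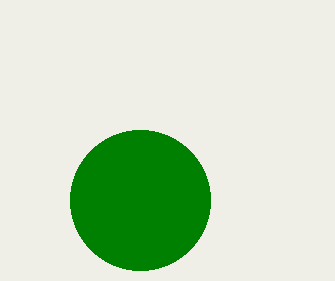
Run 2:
a = 140
b = 200
c = 70
col = 'green'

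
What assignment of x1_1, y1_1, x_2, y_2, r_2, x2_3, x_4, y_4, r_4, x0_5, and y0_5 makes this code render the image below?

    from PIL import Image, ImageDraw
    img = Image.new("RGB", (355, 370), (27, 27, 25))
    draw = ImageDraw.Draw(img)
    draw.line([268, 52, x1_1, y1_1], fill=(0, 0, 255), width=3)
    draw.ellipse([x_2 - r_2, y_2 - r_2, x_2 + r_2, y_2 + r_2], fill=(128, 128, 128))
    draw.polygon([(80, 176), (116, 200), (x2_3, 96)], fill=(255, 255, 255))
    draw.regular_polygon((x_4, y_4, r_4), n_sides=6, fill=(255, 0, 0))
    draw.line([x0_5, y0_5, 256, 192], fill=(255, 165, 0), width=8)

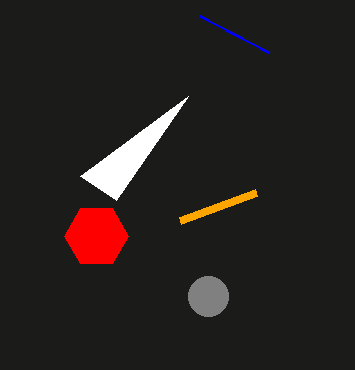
x1_1 = 200; y1_1 = 16; x_2 = 208; y_2 = 296; r_2 = 20; x2_3 = 188; x_4 = 96; y_4 = 236; r_4 = 32; x0_5 = 180; y0_5 = 220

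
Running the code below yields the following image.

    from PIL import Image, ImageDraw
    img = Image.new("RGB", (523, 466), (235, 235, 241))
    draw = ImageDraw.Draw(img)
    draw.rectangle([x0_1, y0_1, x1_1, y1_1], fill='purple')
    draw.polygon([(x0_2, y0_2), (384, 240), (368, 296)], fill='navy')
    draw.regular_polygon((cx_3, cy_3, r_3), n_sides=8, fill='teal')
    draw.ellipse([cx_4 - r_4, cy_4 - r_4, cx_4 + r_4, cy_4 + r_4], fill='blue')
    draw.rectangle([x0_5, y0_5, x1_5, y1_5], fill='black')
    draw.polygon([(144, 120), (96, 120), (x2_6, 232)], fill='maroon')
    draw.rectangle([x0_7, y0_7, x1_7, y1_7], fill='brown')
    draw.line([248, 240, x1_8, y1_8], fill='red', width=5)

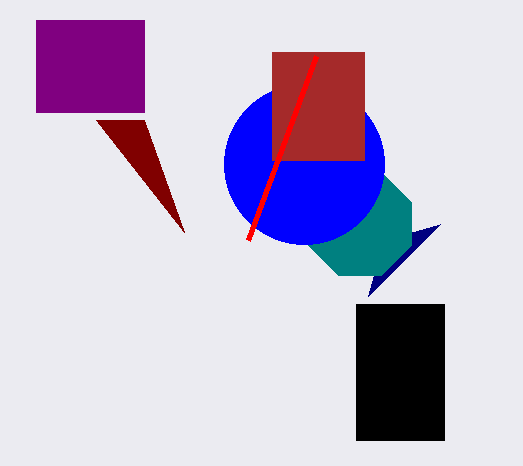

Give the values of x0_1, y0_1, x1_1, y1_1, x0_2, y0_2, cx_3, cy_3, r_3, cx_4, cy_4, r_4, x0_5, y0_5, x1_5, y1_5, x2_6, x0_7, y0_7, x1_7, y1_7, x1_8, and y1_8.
x0_1 = 36; y0_1 = 20; x1_1 = 144; y1_1 = 112; x0_2 = 440; y0_2 = 224; cx_3 = 360; cy_3 = 224; r_3 = 56; cx_4 = 304; cy_4 = 164; r_4 = 80; x0_5 = 356; y0_5 = 304; x1_5 = 444; y1_5 = 440; x2_6 = 184; x0_7 = 272; y0_7 = 52; x1_7 = 364; y1_7 = 160; x1_8 = 316; y1_8 = 56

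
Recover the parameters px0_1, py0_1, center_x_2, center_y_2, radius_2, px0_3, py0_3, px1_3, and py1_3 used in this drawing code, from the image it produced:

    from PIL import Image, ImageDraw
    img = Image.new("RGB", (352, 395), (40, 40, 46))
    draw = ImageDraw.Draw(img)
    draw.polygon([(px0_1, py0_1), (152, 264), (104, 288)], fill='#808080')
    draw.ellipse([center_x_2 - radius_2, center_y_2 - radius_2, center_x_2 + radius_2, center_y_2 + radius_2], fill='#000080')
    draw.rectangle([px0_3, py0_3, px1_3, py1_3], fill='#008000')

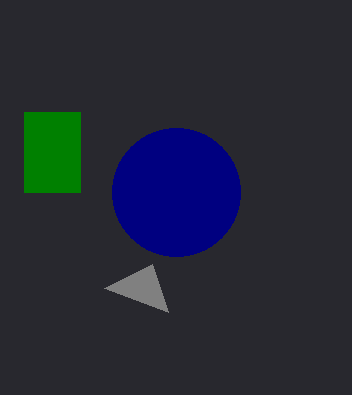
px0_1 = 168, py0_1 = 312, center_x_2 = 176, center_y_2 = 192, radius_2 = 64, px0_3 = 24, py0_3 = 112, px1_3 = 80, py1_3 = 192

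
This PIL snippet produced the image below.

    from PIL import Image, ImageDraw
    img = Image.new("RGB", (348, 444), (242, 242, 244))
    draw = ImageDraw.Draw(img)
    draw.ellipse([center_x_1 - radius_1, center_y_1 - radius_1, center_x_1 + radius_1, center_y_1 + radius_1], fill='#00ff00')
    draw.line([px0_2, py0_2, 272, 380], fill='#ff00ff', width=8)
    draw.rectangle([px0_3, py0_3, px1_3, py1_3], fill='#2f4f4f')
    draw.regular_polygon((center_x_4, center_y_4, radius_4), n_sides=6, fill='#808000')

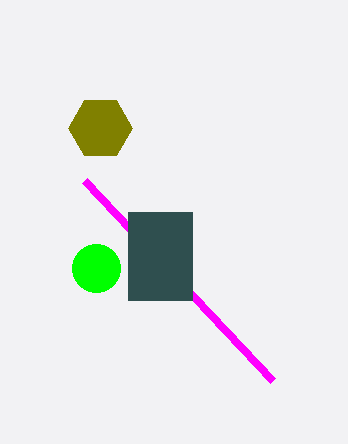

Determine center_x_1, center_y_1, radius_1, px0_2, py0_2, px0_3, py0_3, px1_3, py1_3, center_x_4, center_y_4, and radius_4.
center_x_1 = 96, center_y_1 = 268, radius_1 = 24, px0_2 = 84, py0_2 = 180, px0_3 = 128, py0_3 = 212, px1_3 = 192, py1_3 = 300, center_x_4 = 100, center_y_4 = 128, radius_4 = 32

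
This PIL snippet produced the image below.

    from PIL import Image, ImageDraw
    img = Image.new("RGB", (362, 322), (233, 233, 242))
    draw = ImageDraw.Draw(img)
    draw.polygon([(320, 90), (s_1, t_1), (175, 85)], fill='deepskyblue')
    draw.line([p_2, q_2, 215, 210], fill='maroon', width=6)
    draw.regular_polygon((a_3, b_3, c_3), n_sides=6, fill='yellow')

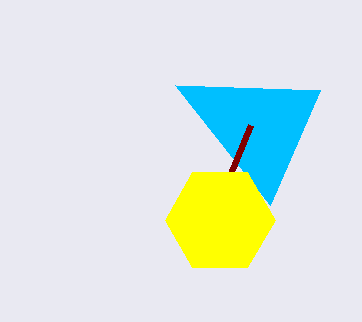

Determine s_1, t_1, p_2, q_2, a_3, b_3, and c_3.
s_1 = 270, t_1 = 205, p_2 = 250, q_2 = 125, a_3 = 220, b_3 = 220, c_3 = 55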